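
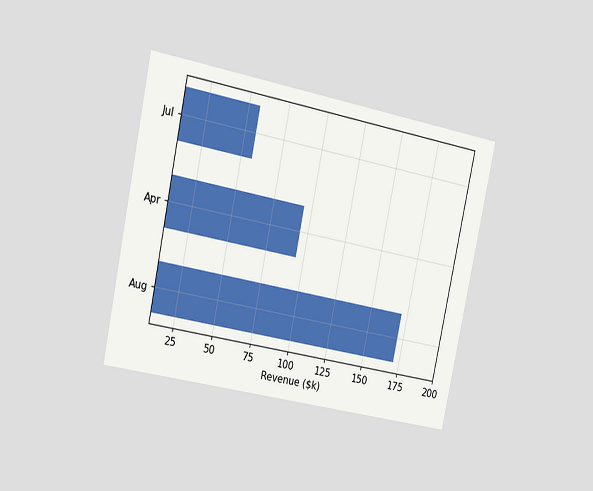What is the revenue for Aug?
$171k

The chart is tilted about 12° clockwise and viewed slightly from the left. Reading along the chart's x-axis, the Aug bar reaches $171k.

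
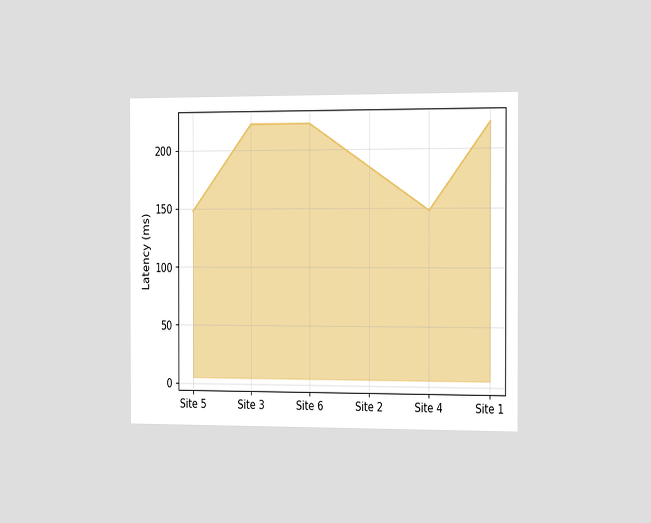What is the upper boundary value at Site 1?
222ms

The chart is viewed slightly from the right. At Site 1 the upper boundary is at 222ms.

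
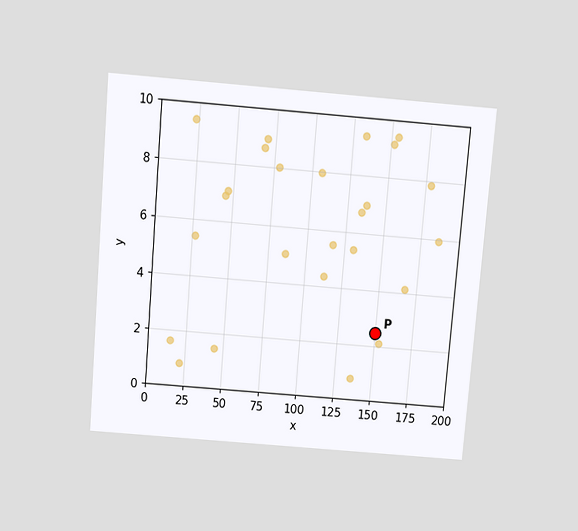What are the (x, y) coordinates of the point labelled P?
(150, 2.5)

The chart is tilted about 5° clockwise and viewed slightly from above. Following the gridlines from P to each axis, P sits at (150, 2.5).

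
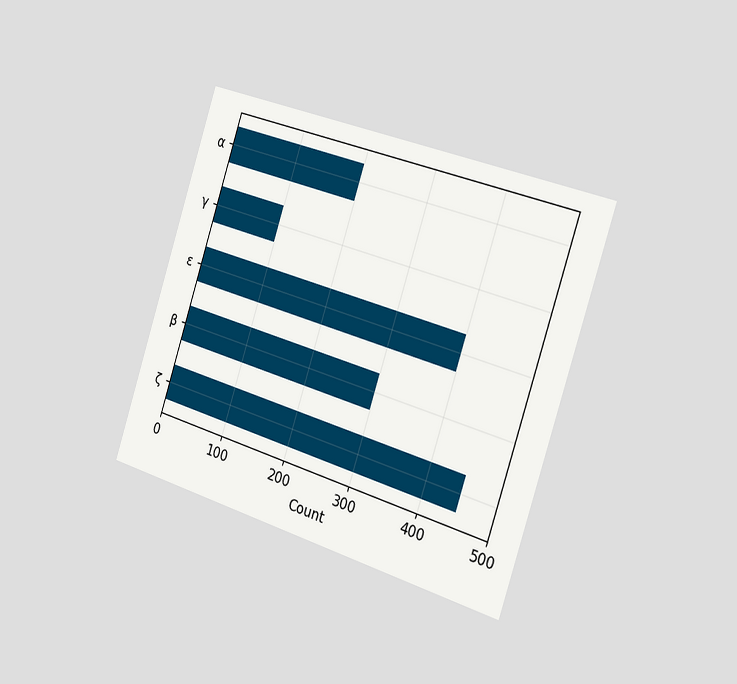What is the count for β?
The chart is tilted about 18° clockwise and viewed slightly from the right. Reading along the chart's x-axis, the β bar reaches 300.

300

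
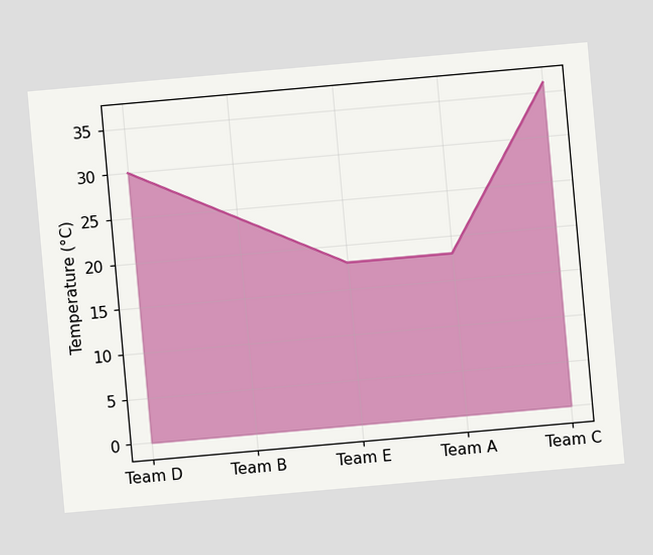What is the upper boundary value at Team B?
The chart is tilted about 5° counter-clockwise. At Team B the upper boundary is at 24°C.

24°C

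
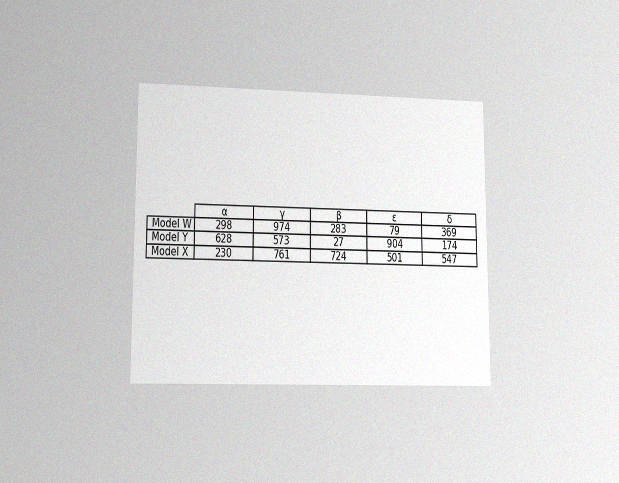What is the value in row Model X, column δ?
547

The chart is viewed at a slight angle, with some photo noise. The (Model X, δ) cell reads 547.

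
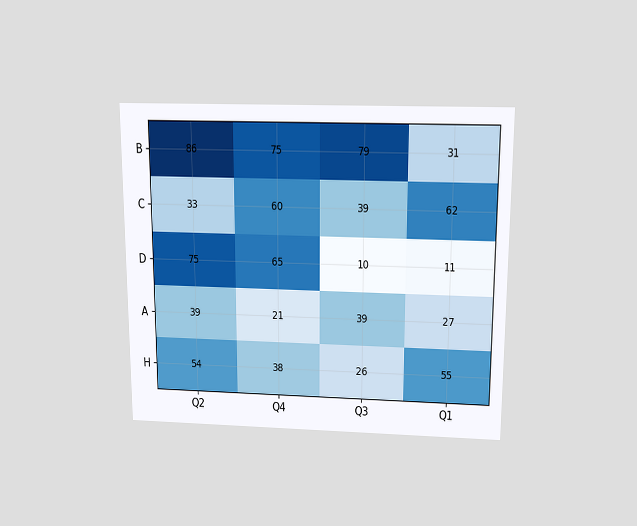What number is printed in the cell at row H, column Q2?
The chart is viewed slightly from above. The (H, Q2) cell reads 54.

54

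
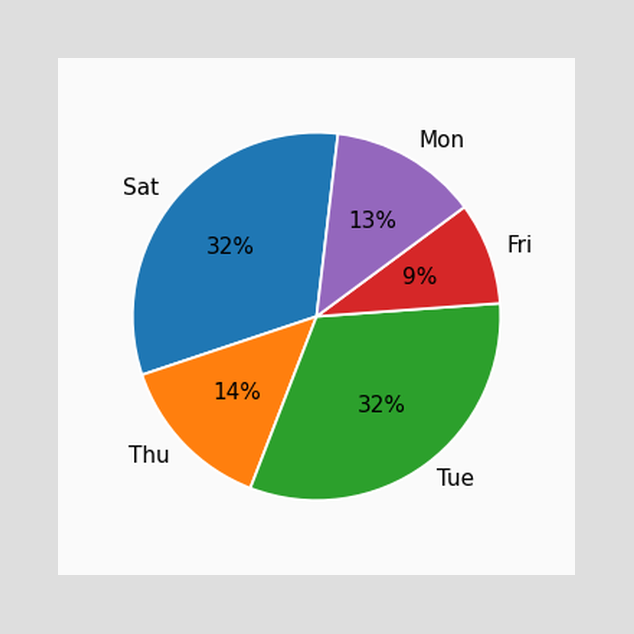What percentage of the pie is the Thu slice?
The Thu slice takes up 14% of the pie.

14%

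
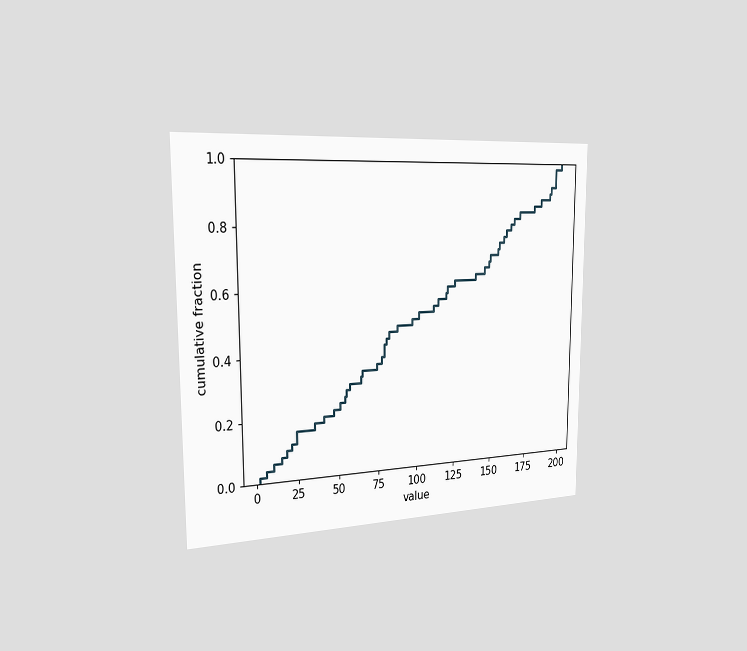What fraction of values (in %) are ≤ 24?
16%

The chart is viewed slightly from the left. At x=24 the ECDF step is at 16%.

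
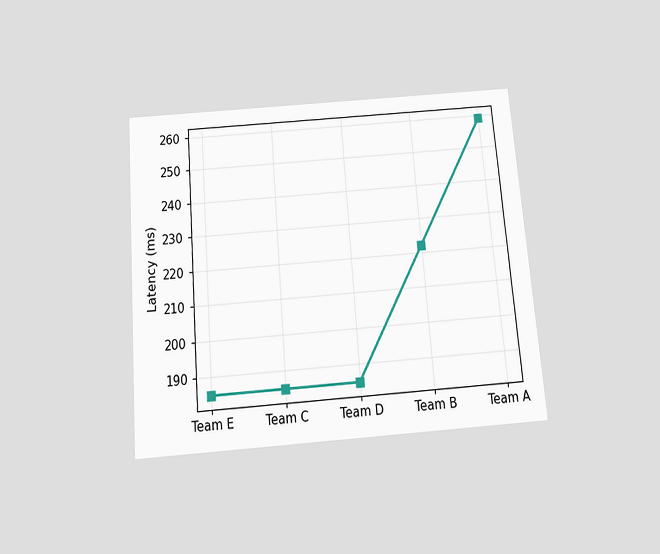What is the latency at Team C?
185ms

The chart is tilted about 5° counter-clockwise and viewed slightly from below. At Team C, the line is at 185ms.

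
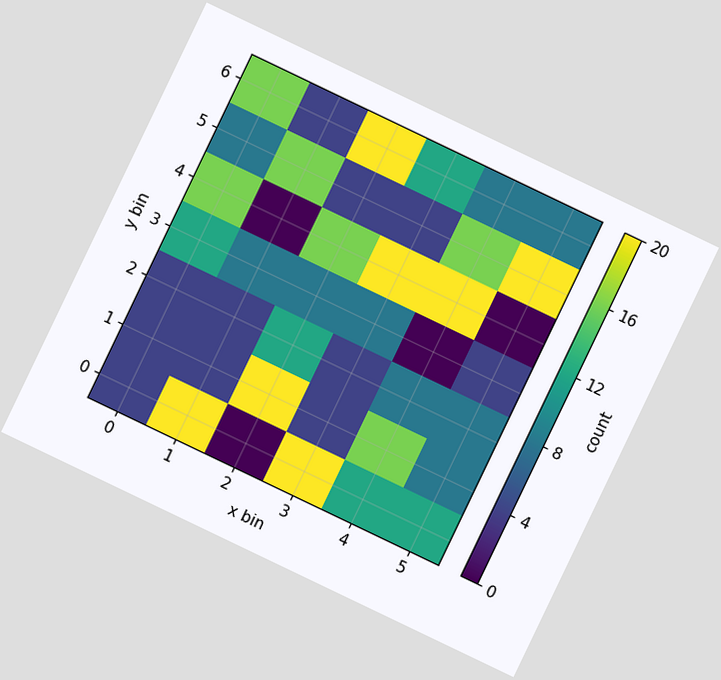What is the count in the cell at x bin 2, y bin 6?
The chart is tilted about 26° clockwise. Matching the cell (2, 6) against the colorbar gives 20.

20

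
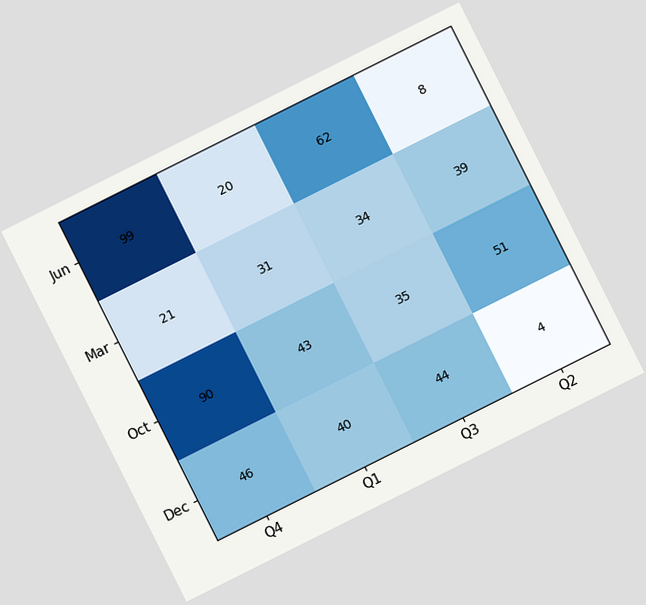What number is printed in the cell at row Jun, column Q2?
The chart is tilted about 27° counter-clockwise. The (Jun, Q2) cell reads 8.

8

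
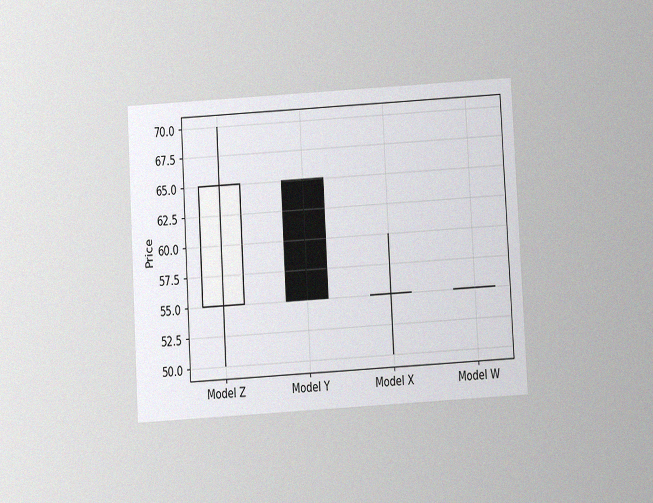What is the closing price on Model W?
55

The chart is tilted about 3° counter-clockwise and viewed at a slight angle, with some photo noise. The Model W candle closes at 55.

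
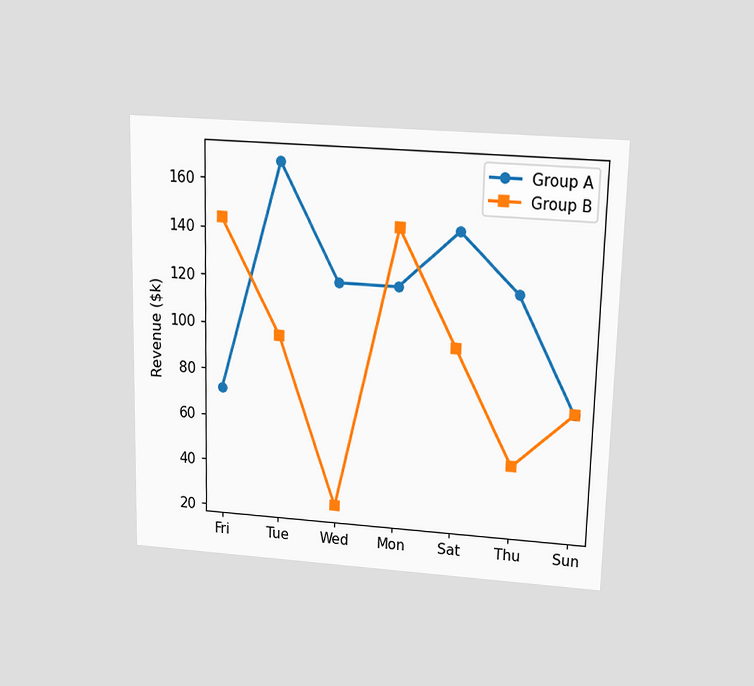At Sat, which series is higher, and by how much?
Group A, by $48k

The chart is viewed slightly from above. At Sat, Group A sits above the other line by $48k.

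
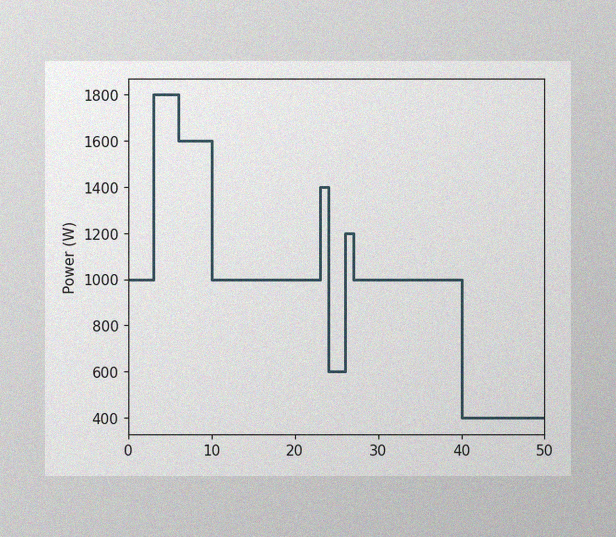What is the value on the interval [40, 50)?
400W

The image has some photo noise and uneven lighting. On [40, 50) the step sits at 400W.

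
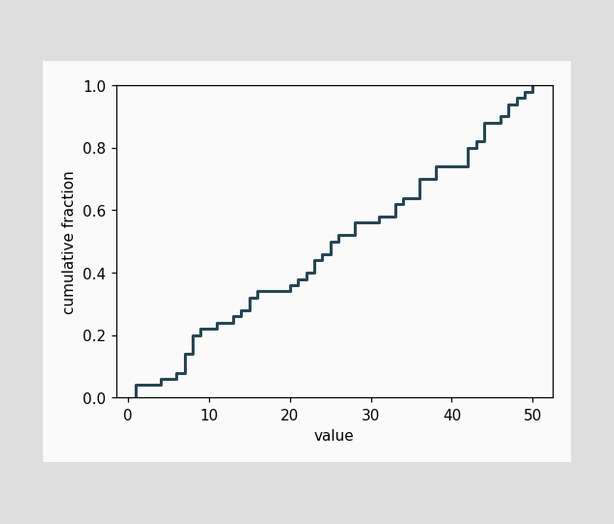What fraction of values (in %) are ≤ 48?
At x=48 the ECDF step is at 96%.

96%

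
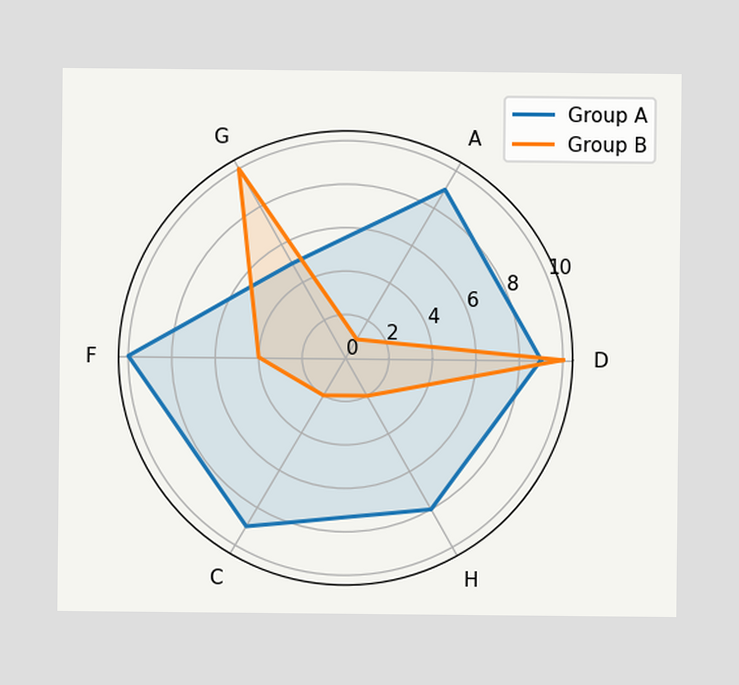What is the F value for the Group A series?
10

On the F axis, Group A reaches 10.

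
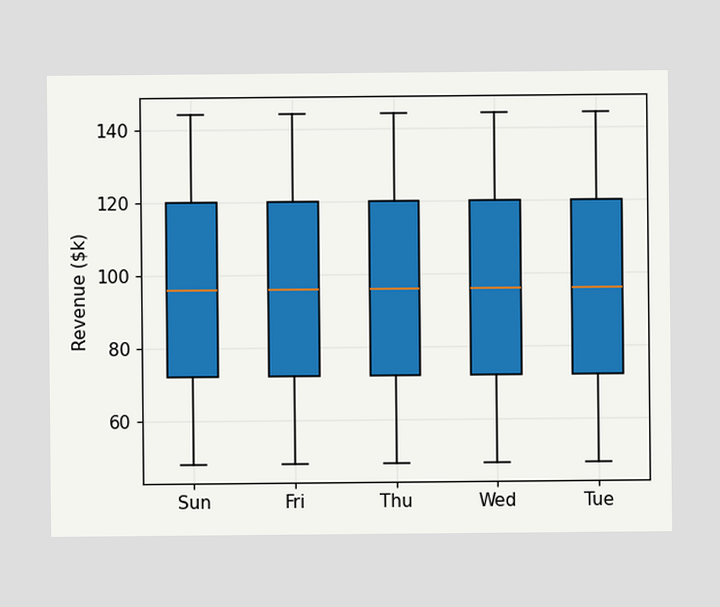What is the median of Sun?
$96k

The median line in the Sun box sits at $96k.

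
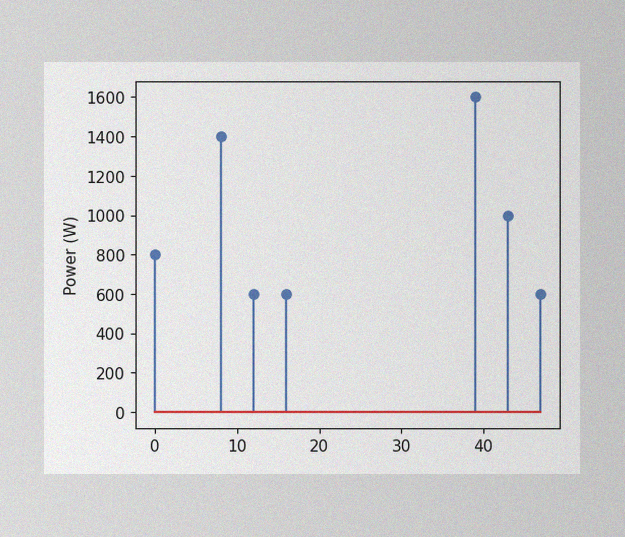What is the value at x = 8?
The image has some photo noise and uneven lighting. The stem at x=8 reaches 1400W.

1400W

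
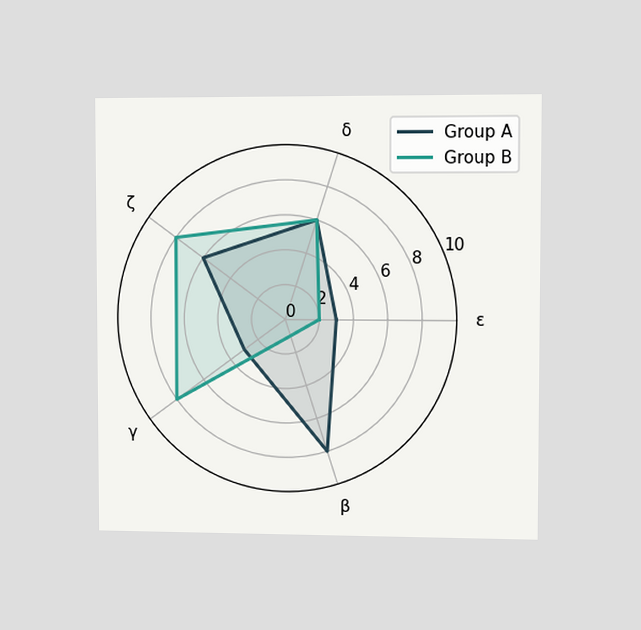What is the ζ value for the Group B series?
The chart is viewed slightly from the right. On the ζ axis, Group B reaches 8.

8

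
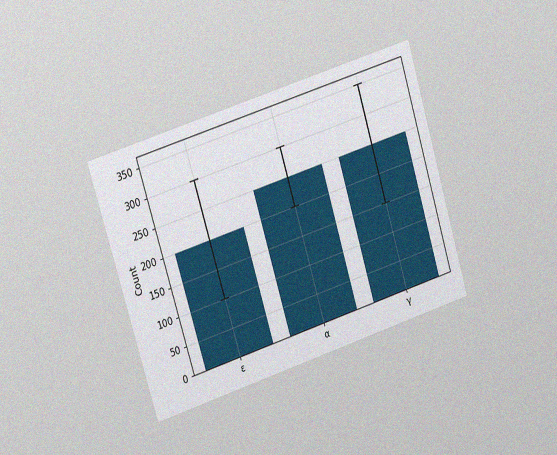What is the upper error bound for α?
The chart is tilted about 17° counter-clockwise and viewed slightly from the left, with some photo noise. The α bar's upper whisker reaches 300.

300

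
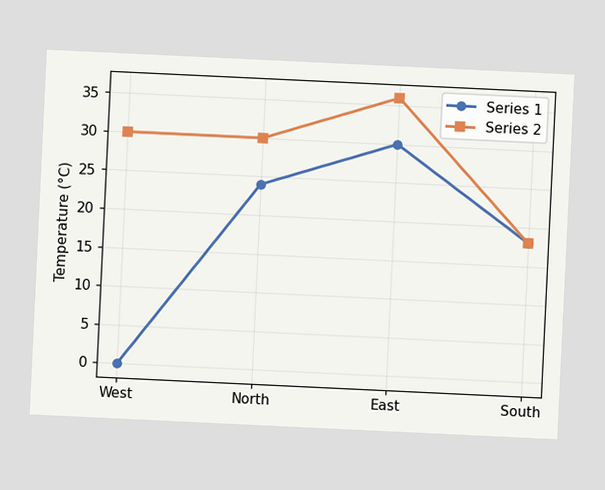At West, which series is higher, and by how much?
The chart is tilted about 3° clockwise. At West, Series 2 sits above the other line by 30°C.

Series 2, by 30°C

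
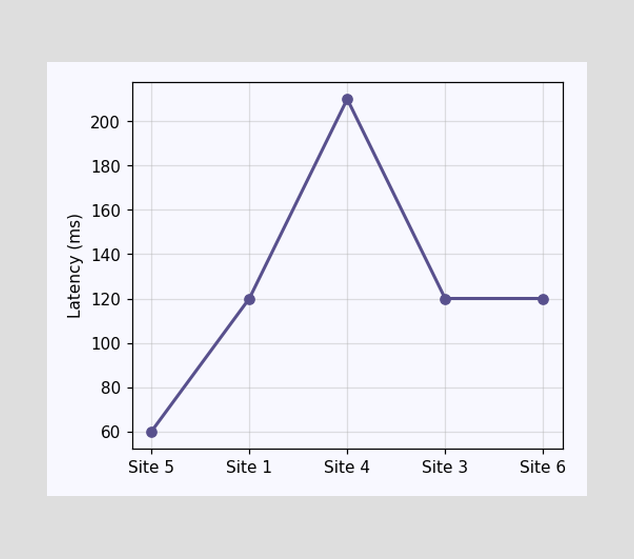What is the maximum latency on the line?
The highest point is at Site 4, and reading across to the y-axis gives 210ms.

210ms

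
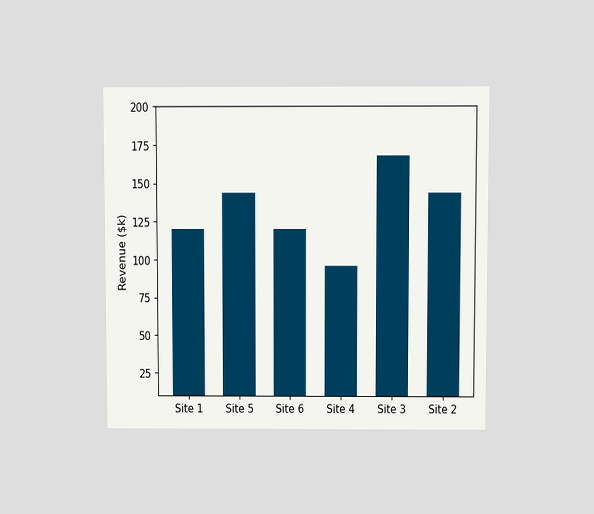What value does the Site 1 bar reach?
The chart is viewed at a slight angle. Reading along the chart's y-axis, the Site 1 bar reaches $120k.

$120k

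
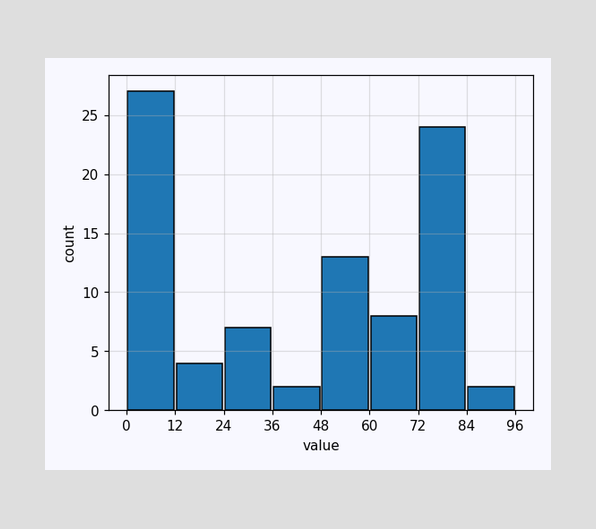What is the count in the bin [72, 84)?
The [72, 84) bin has height 24.

24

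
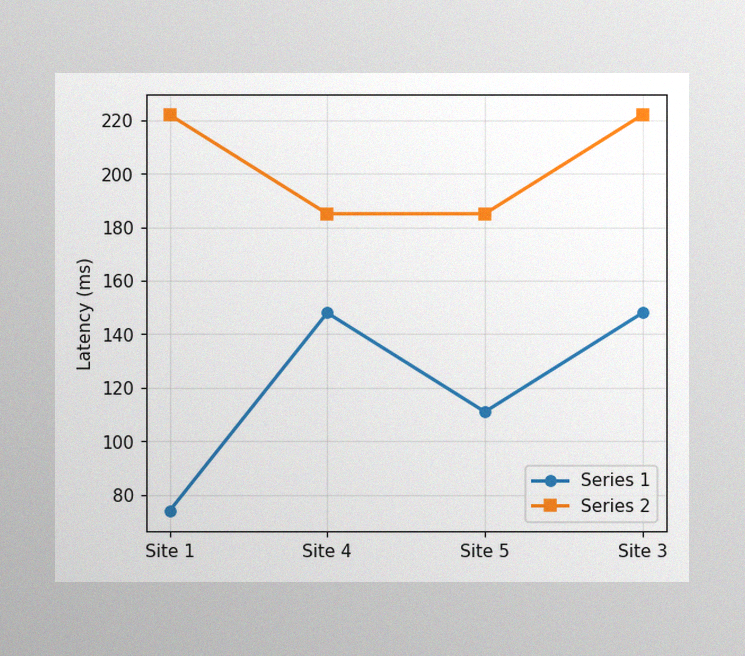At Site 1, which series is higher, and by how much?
The image has some photo noise and uneven lighting. At Site 1, Series 2 sits above the other line by 148ms.

Series 2, by 148ms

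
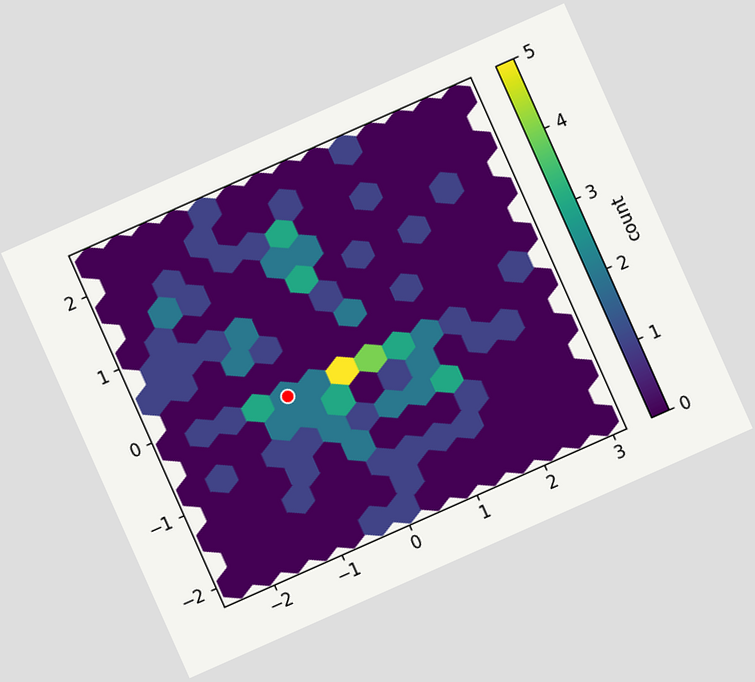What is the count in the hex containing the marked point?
2

The chart is tilted about 24° counter-clockwise. The marked hex reads 2 on the colorbar.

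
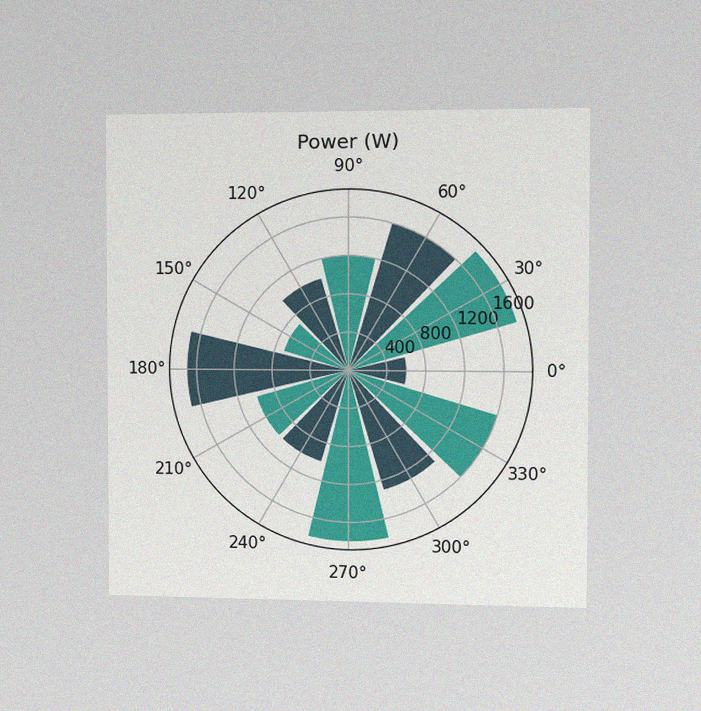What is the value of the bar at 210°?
1000W

The chart is viewed slightly from the right, with some photo noise. The bar at 210° reaches 1000W on the radial axis.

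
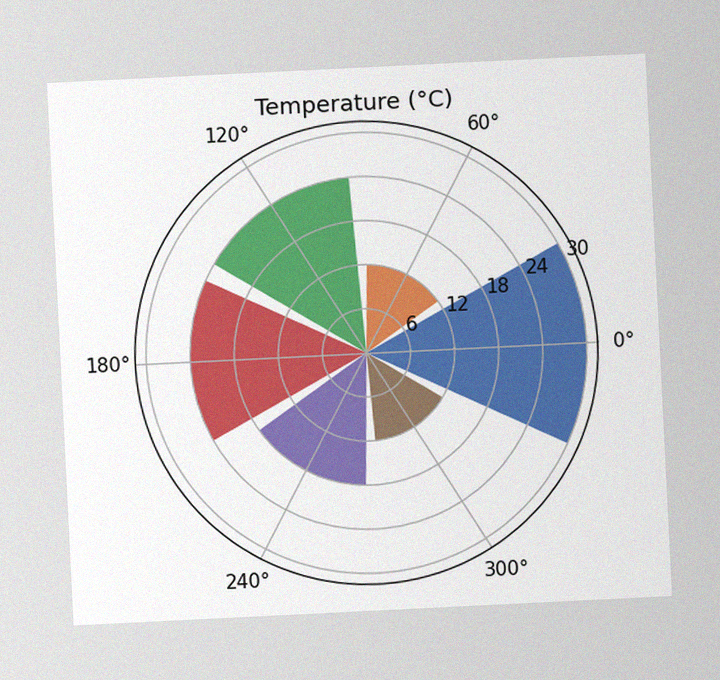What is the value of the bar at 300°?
The chart is tilted about 3° counter-clockwise, with some photo noise. The bar at 300° reaches 12°C on the radial axis.

12°C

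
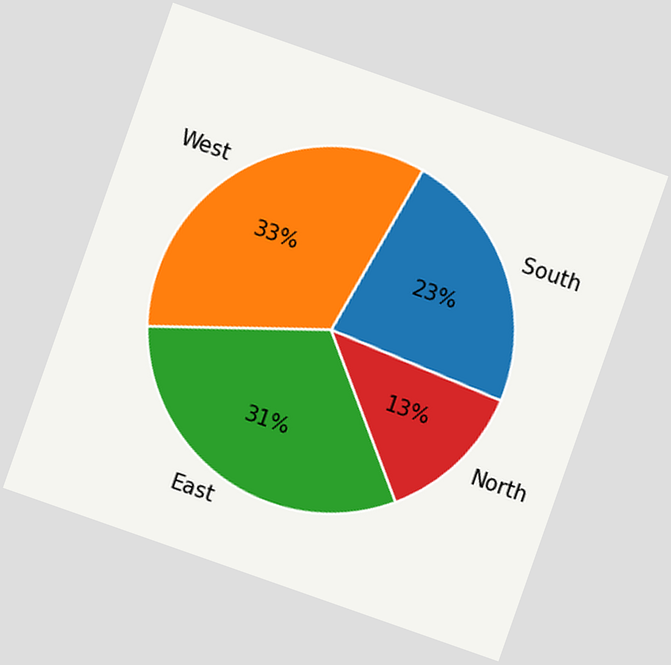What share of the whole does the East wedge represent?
The chart is tilted about 19° clockwise. The East slice takes up 31% of the pie.

31%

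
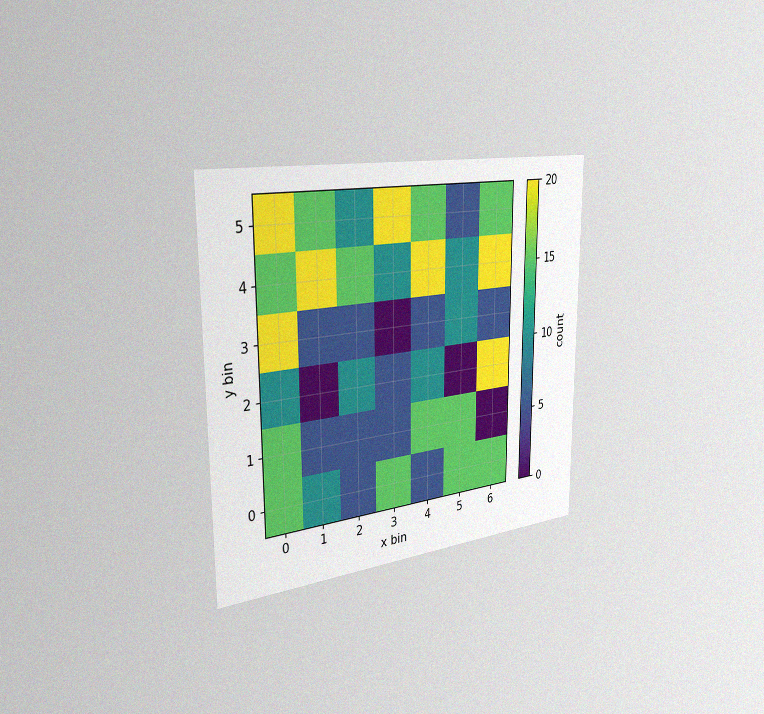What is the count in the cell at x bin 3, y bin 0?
The chart is viewed slightly from the left, with some photo noise. Matching the cell (3, 0) against the colorbar gives 15.

15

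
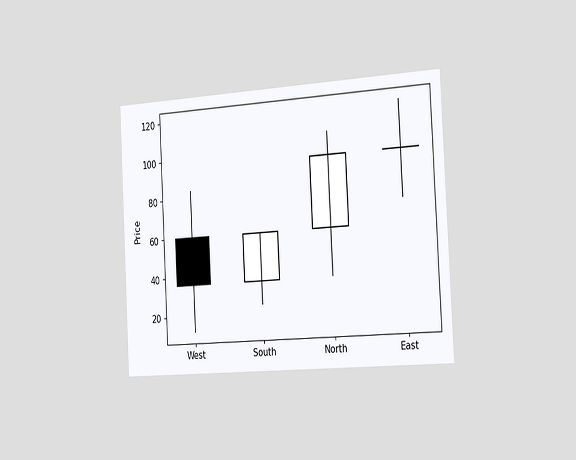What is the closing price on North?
The chart is tilted about 3° counter-clockwise and viewed slightly from the right. The North candle closes at 96.

96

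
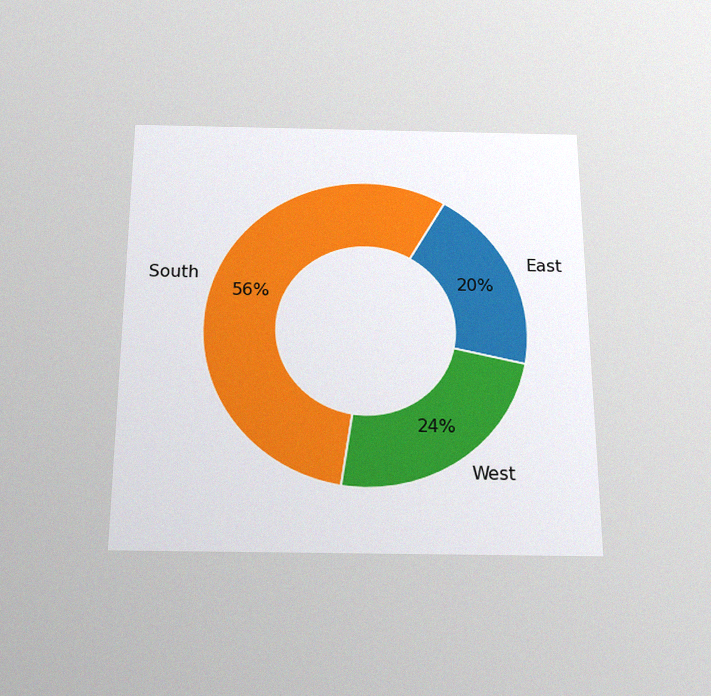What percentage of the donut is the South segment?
The chart is viewed slightly from below, with some photo noise. The South segment takes up 56% of the ring.

56%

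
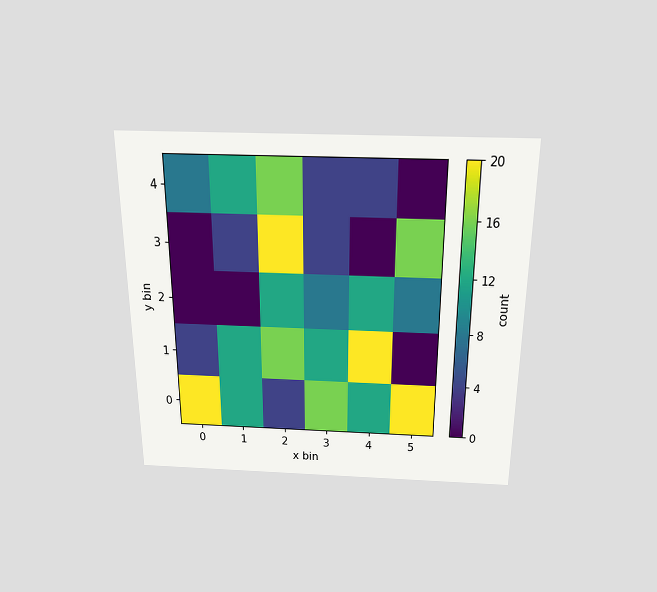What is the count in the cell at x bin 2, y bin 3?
The chart is viewed slightly from above. Matching the cell (2, 3) against the colorbar gives 20.

20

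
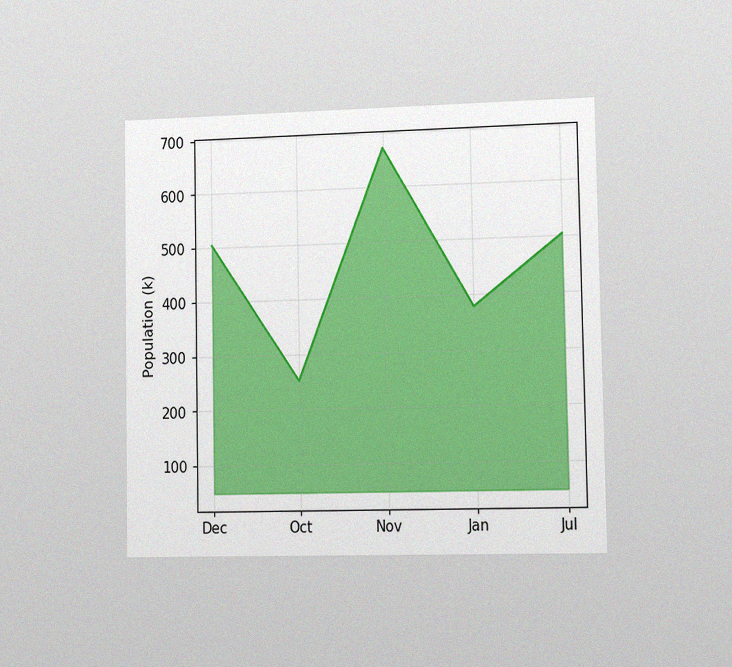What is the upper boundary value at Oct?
The chart is viewed slightly from the right, with some photo noise. At Oct the upper boundary is at 252k.

252k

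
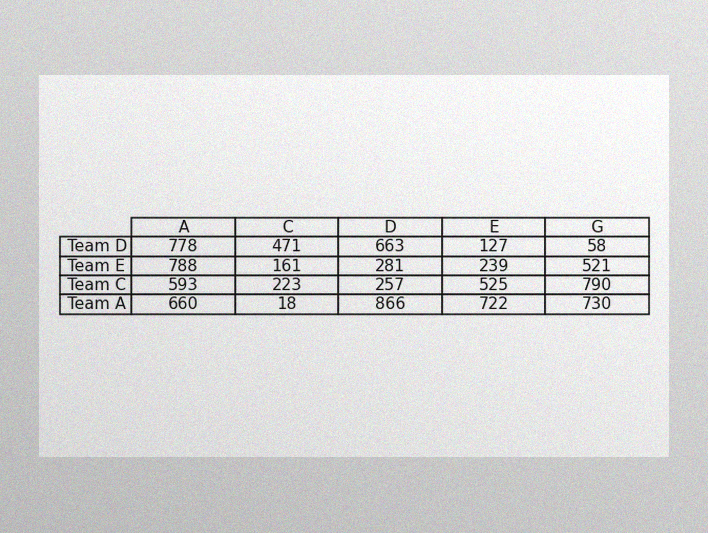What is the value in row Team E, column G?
The image has some photo noise and uneven lighting. The (Team E, G) cell reads 521.

521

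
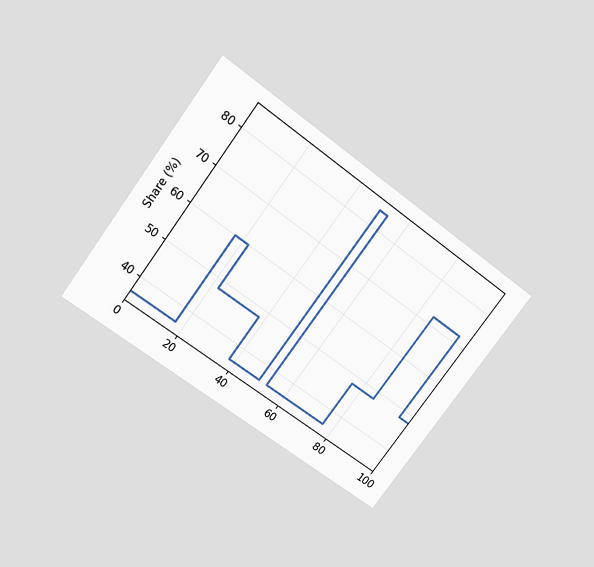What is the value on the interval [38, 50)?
36%

The chart is tilted about 36° clockwise and viewed slightly from above. On [38, 50) the step sits at 36%.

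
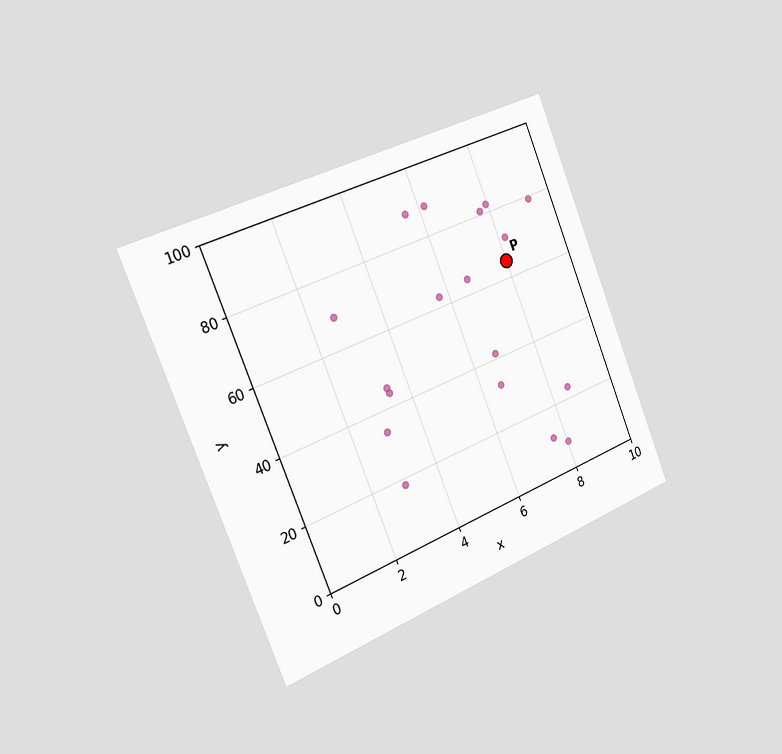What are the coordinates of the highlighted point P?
The chart is tilted about 22° counter-clockwise and viewed slightly from the left. Following the gridlines from P to each axis, P sits at (8, 65).

(8, 65)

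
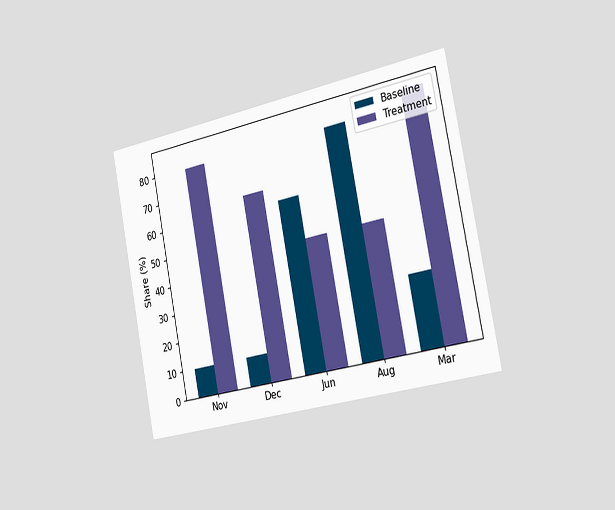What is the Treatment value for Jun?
45%

The chart is tilted about 11° counter-clockwise and viewed slightly from the right. The Treatment bar at Jun reaches 45% on the y-axis.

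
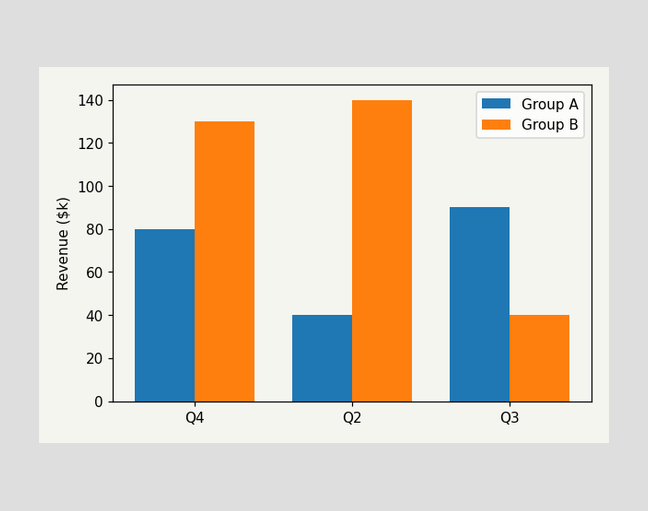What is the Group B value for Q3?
The Group B bar at Q3 reaches $40k on the y-axis.

$40k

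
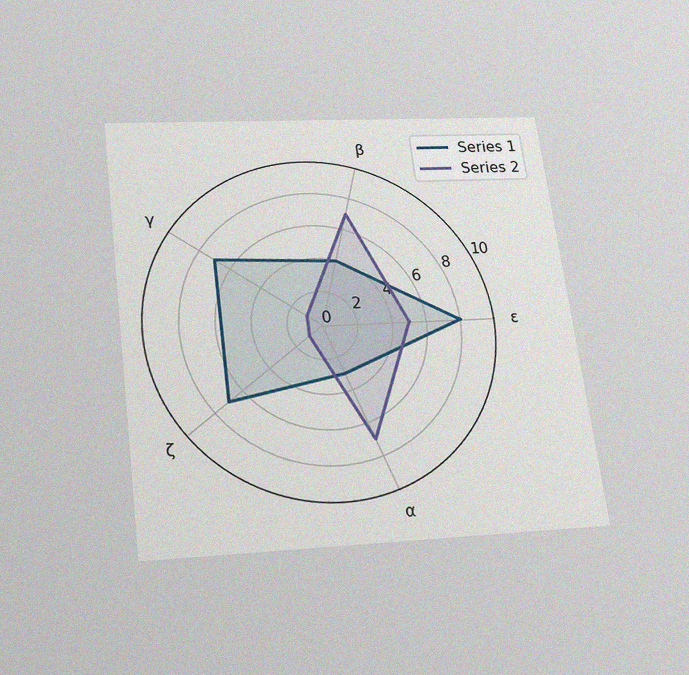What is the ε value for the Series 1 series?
The chart is tilted about 7° counter-clockwise and viewed slightly from below, with some photo noise. On the ε axis, Series 1 reaches 8.

8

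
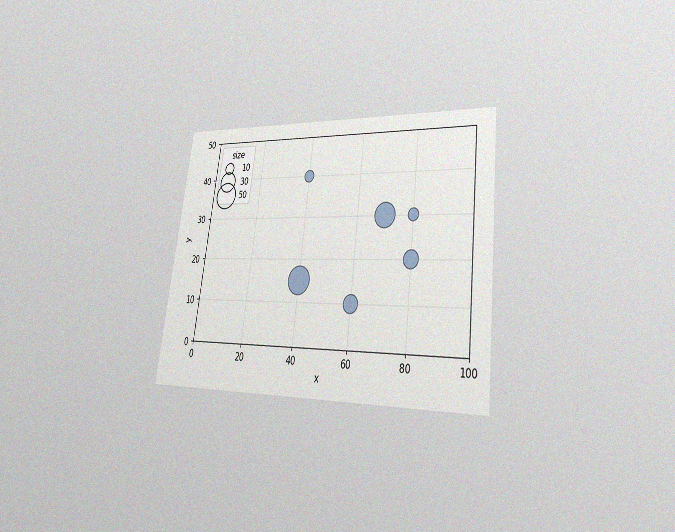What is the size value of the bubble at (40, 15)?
The chart is tilted about 7° clockwise and viewed slightly from the right, with some photo noise. Matching the bubble at (40, 15) against the size legend gives 50.

50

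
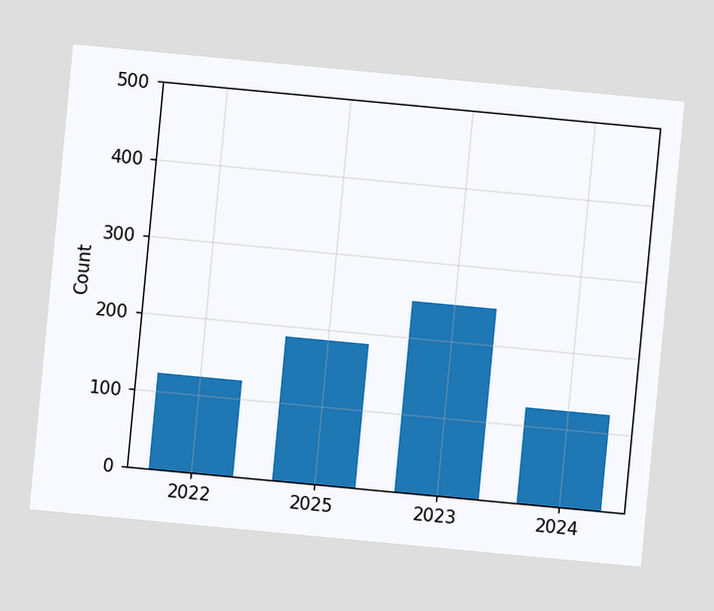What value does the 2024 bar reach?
124

The chart is tilted about 5° clockwise. Reading along the chart's y-axis, the 2024 bar reaches 124.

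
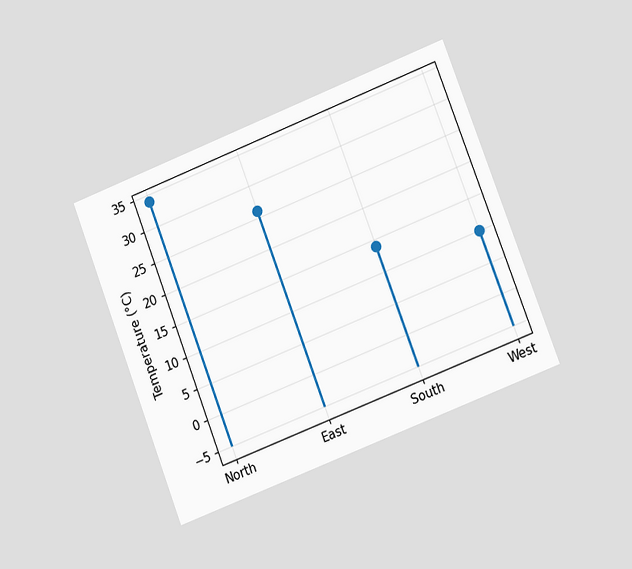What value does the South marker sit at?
The chart is tilted about 21° counter-clockwise and viewed slightly from the right. The South marker sits at 14°C.

14°C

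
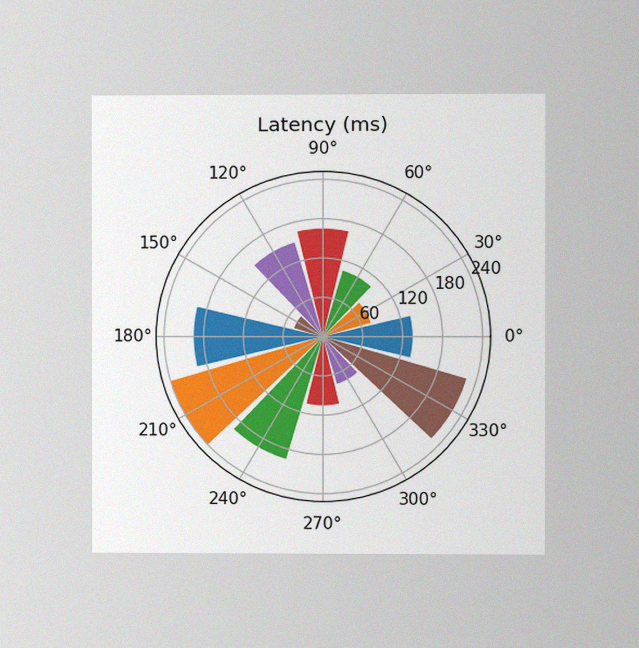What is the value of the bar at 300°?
75ms

The chart is viewed at a slight angle, with some photo noise. The bar at 300° reaches 75ms on the radial axis.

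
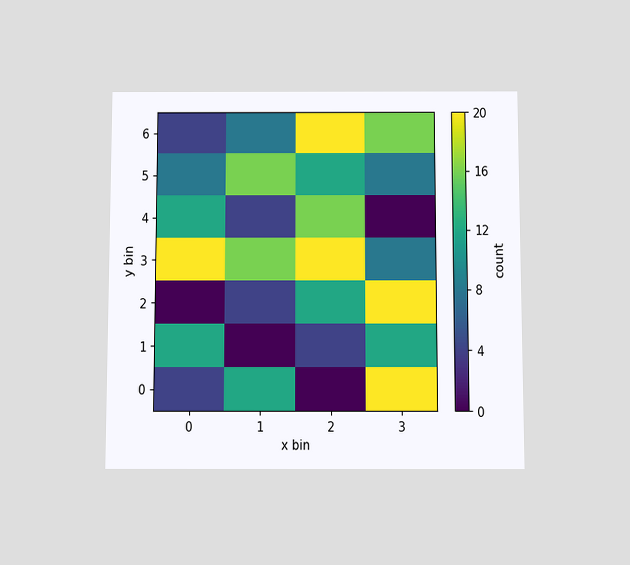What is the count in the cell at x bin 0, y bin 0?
4

The chart is viewed slightly from below. Matching the cell (0, 0) against the colorbar gives 4.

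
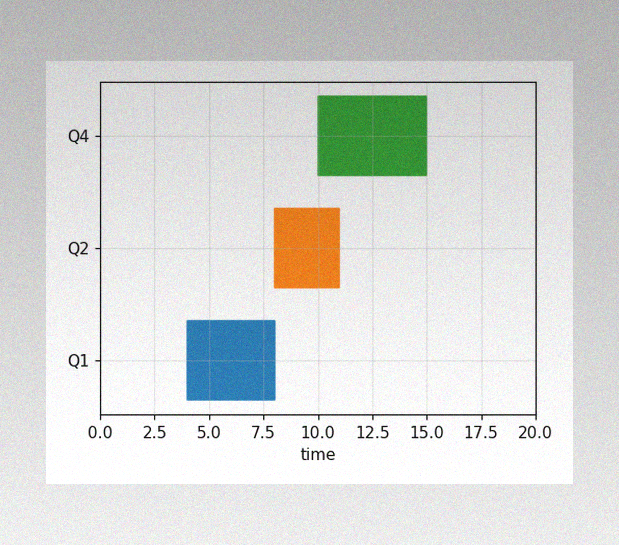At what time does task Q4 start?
The image has some photo noise and uneven lighting. The Q4 bar begins at t=10.

10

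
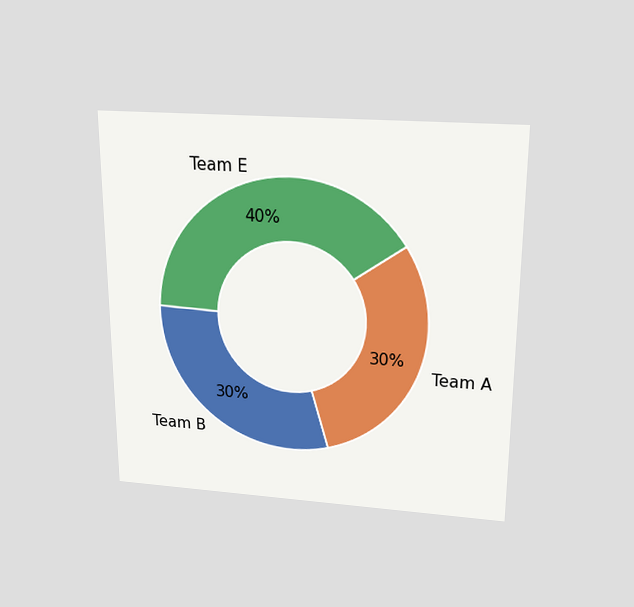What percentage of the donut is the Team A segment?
30%

The chart is viewed slightly from above. The Team A segment takes up 30% of the ring.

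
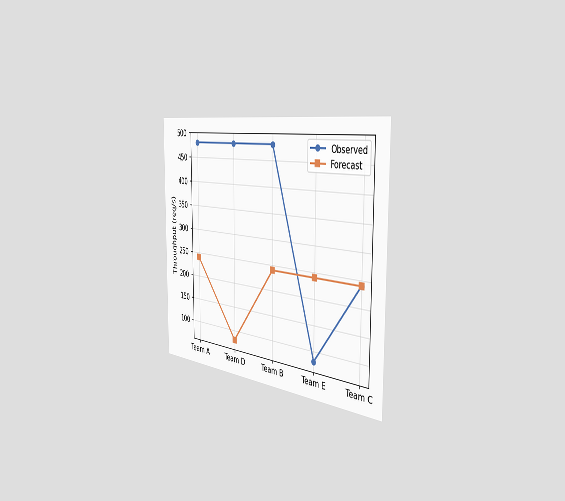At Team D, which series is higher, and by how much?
Observed, by 400req/s

The chart is viewed slightly from the right. At Team D, Observed sits above the other line by 400req/s.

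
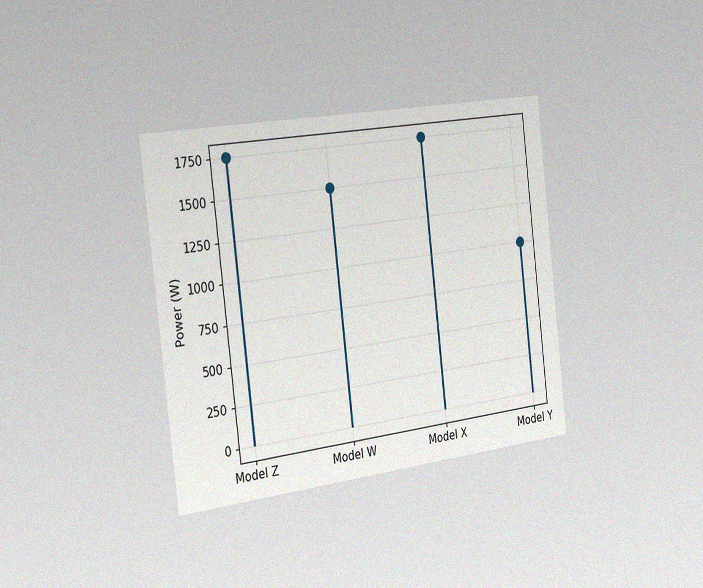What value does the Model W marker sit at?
The chart is tilted about 7° counter-clockwise and viewed slightly from the left, with some photo noise. The Model W marker sits at 1500W.

1500W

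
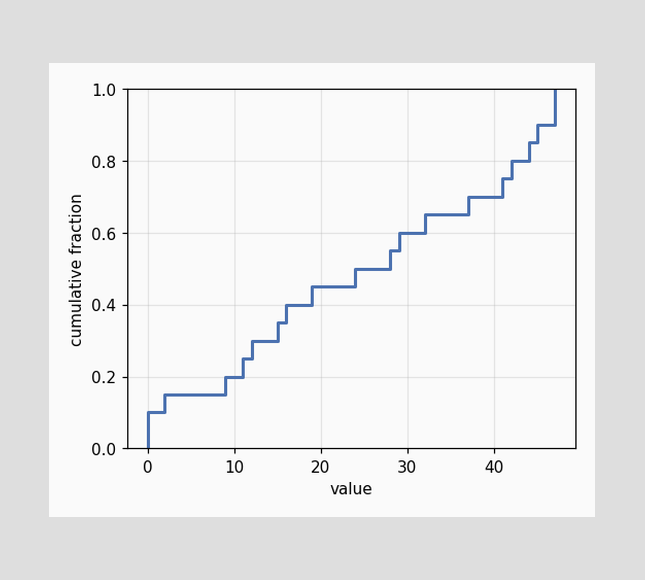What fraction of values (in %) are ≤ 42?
At x=42 the ECDF step is at 80%.

80%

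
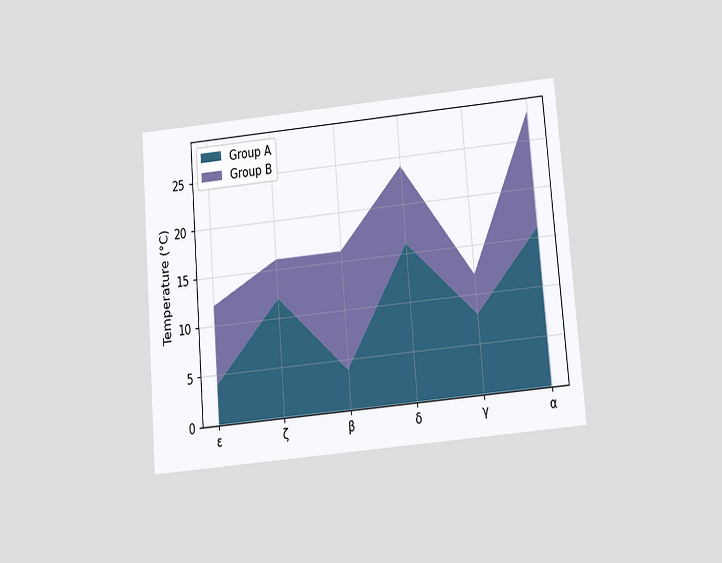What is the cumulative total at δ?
The chart is tilted about 5° counter-clockwise and viewed slightly from below. The stacked total at δ reaches 24°C.

24°C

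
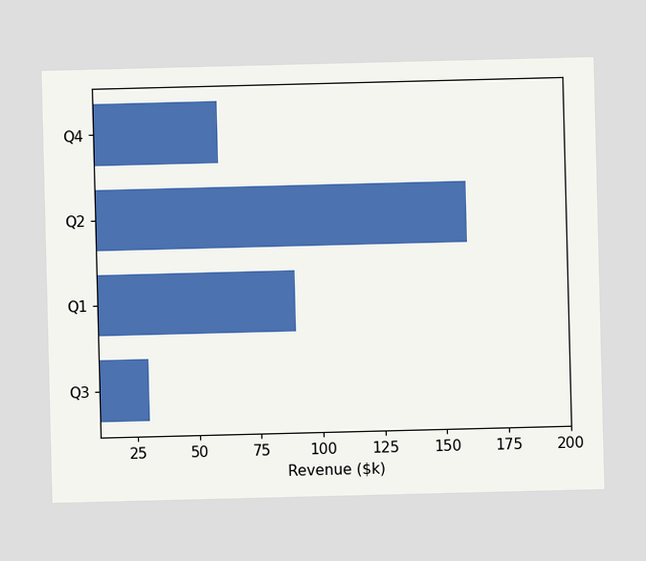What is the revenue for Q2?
Reading along the chart's x-axis, the Q2 bar reaches $160k.

$160k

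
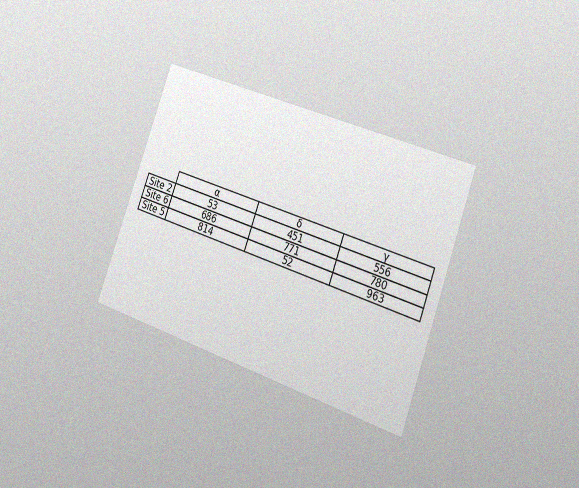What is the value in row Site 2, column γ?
556

The chart is tilted about 20° clockwise and viewed slightly from the right, with some photo noise. The (Site 2, γ) cell reads 556.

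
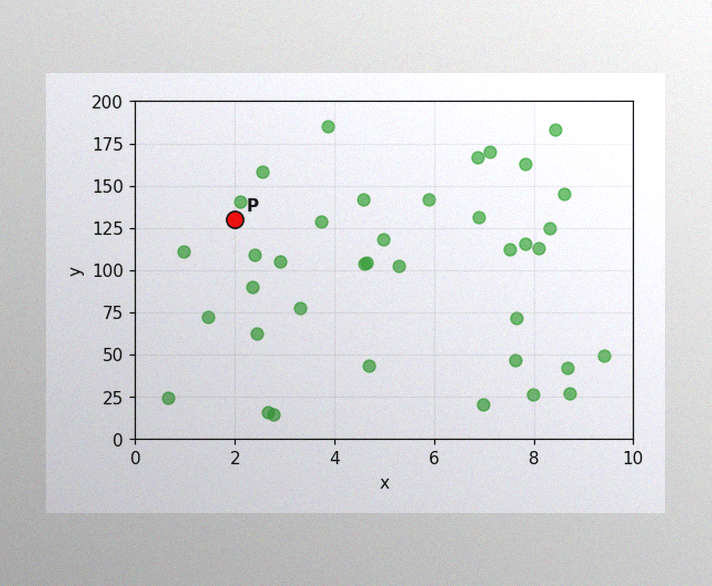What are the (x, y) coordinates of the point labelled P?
The image has some photo noise and uneven lighting. Following the gridlines from P to each axis, P sits at (2, 130).

(2, 130)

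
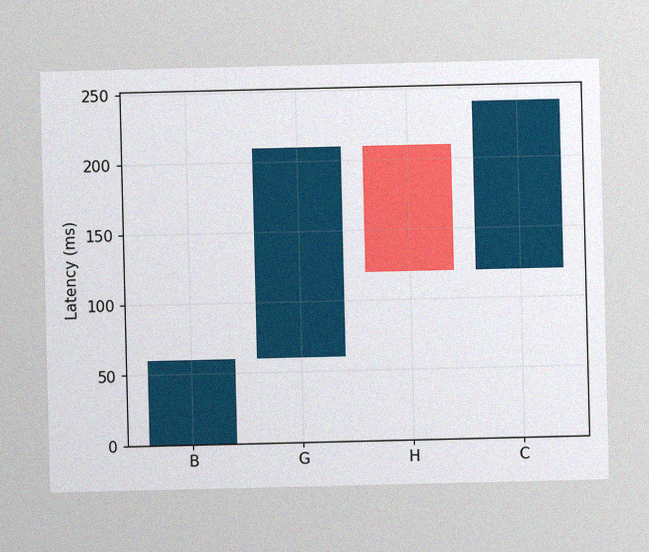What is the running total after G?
210ms

The image has some photo noise and uneven lighting. After G the running total reaches 210ms.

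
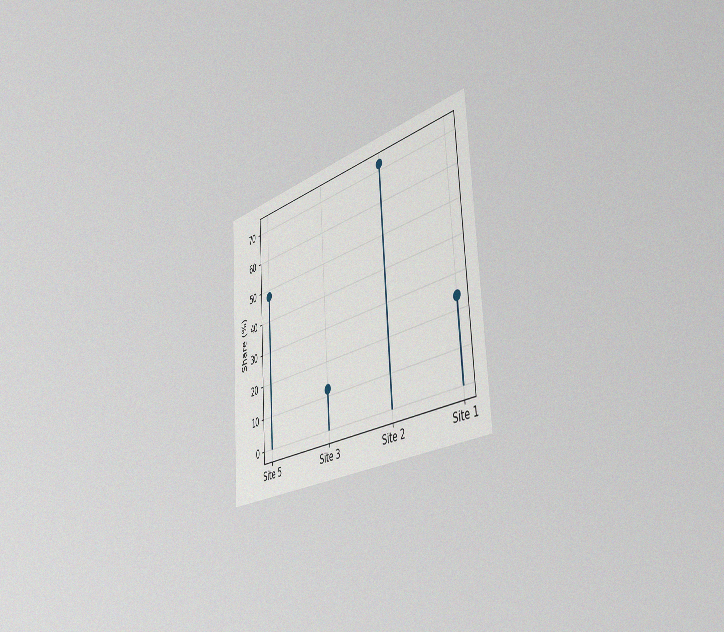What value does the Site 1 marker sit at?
24%

The chart is tilted about 4° counter-clockwise and viewed slightly from the right, with some photo noise. The Site 1 marker sits at 24%.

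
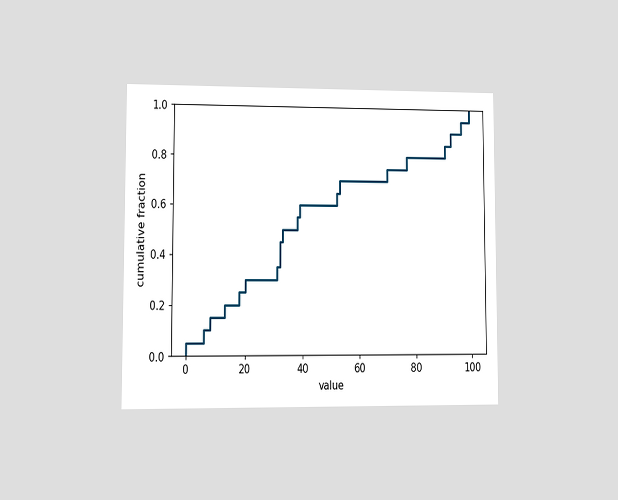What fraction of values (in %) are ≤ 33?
50%

The chart is viewed at a slight angle. At x=33 the ECDF step is at 50%.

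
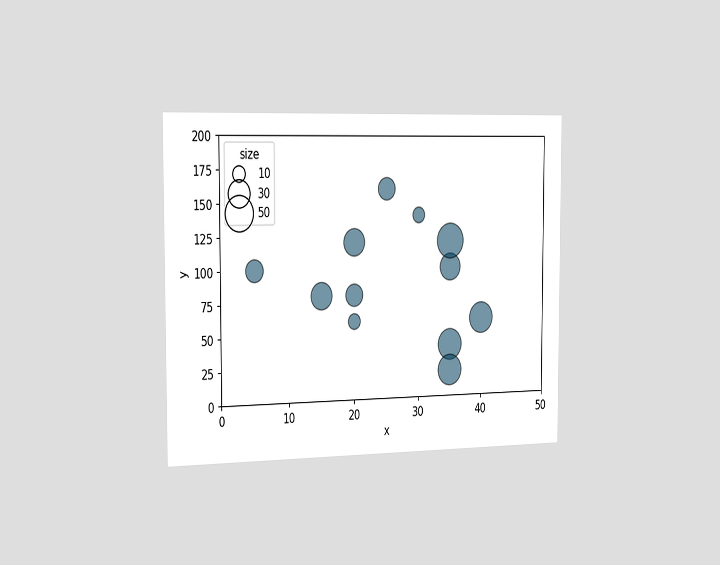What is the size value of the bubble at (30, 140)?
The chart is viewed slightly from the left. Matching the bubble at (30, 140) against the size legend gives 10.

10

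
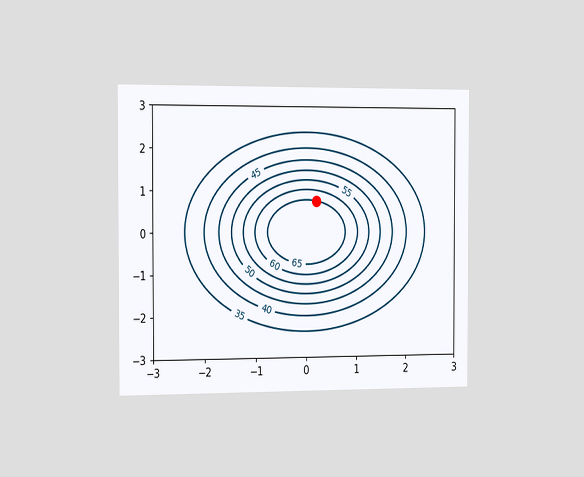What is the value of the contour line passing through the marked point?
65

The chart is viewed slightly from the left. The marked point sits on the contour labelled 65.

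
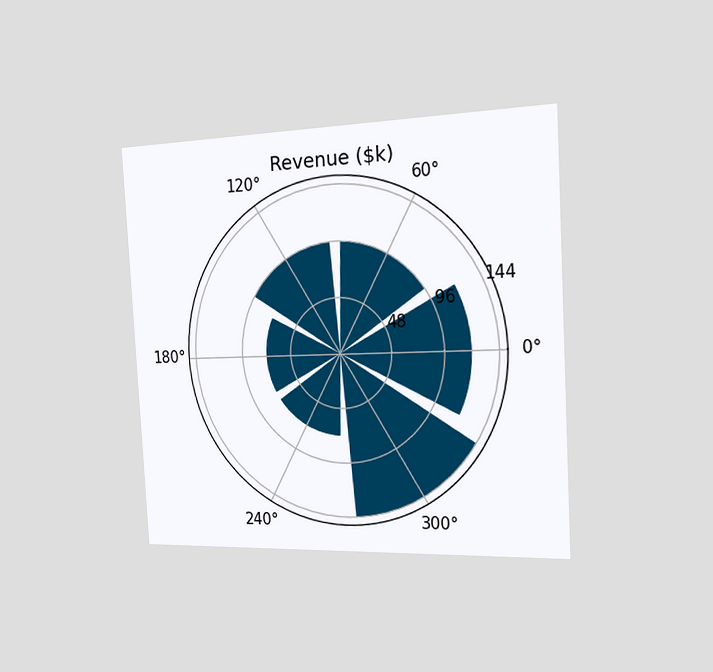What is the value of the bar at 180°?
The chart is tilted about 3° counter-clockwise and viewed slightly from the right. The bar at 180° reaches $72k on the radial axis.

$72k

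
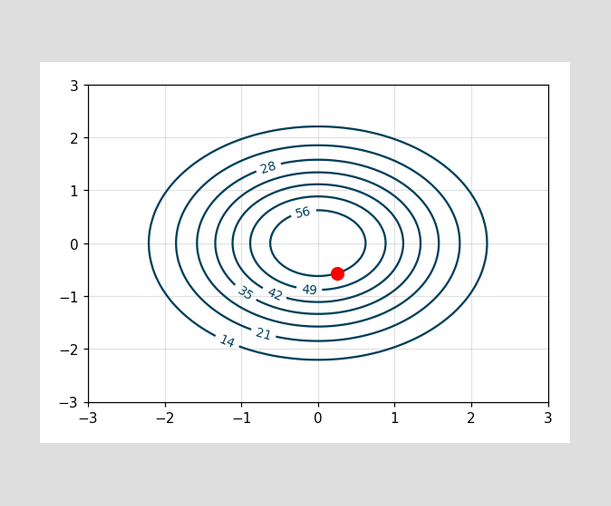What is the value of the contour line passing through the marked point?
56

The marked point sits on the contour labelled 56.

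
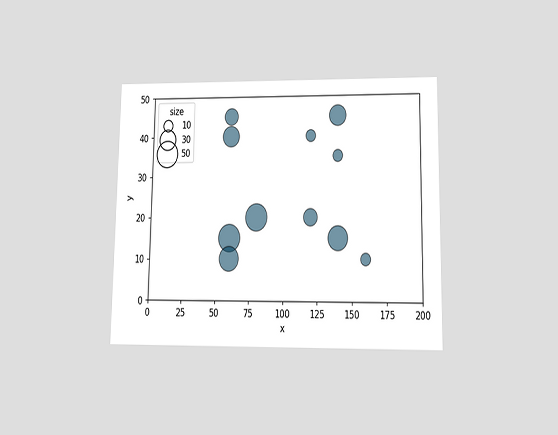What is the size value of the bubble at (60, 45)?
The chart is viewed slightly from below. Matching the bubble at (60, 45) against the size legend gives 20.

20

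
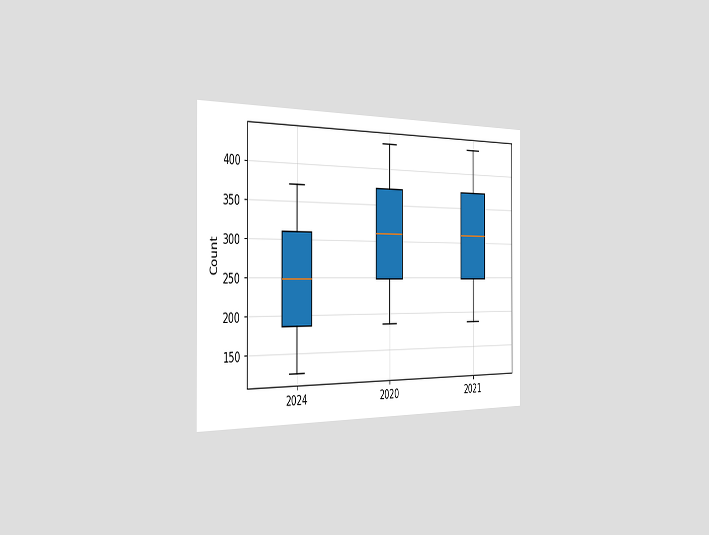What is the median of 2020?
The chart is viewed slightly from the left. The median line in the 2020 box sits at 310.

310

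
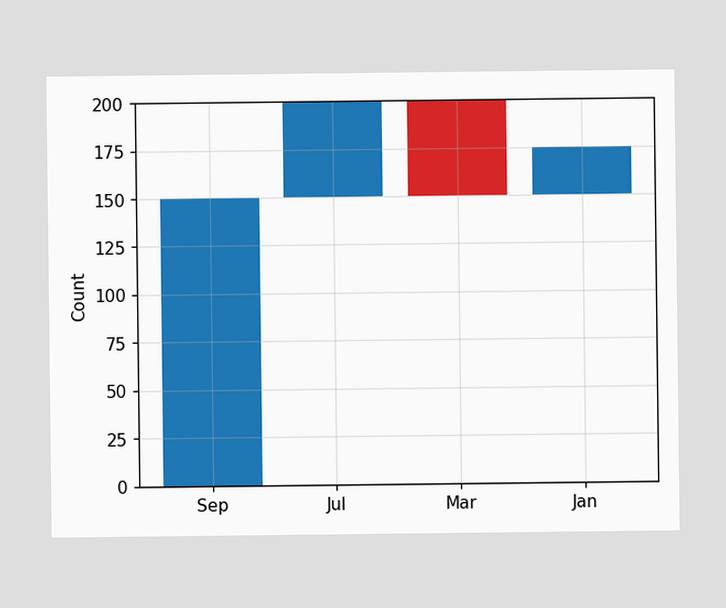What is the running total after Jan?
175

After Jan the running total reaches 175.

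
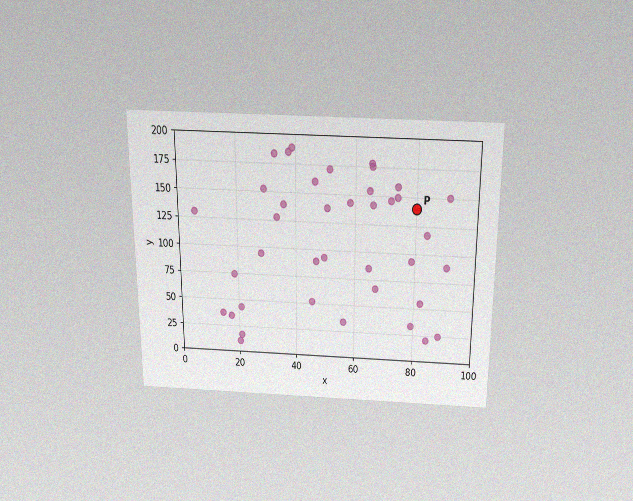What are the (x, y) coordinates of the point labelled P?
The chart is viewed slightly from above, with some photo noise. Following the gridlines from P to each axis, P sits at (80, 140).

(80, 140)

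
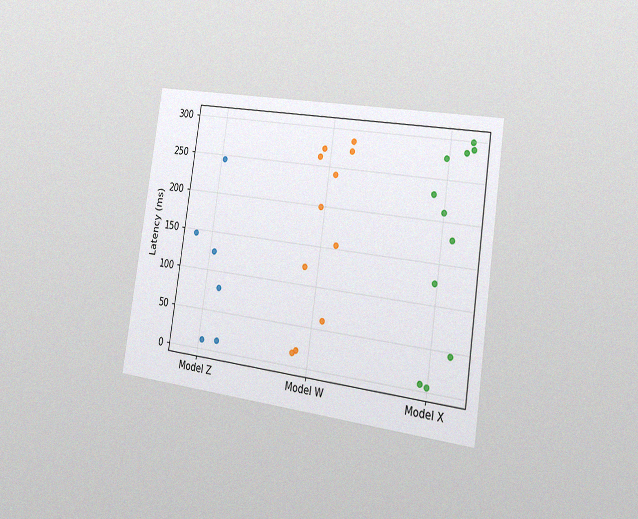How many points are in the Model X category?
The chart is tilted about 8° clockwise and viewed slightly from the right, with some photo noise. Counting the markers in the Model X column gives 11.

11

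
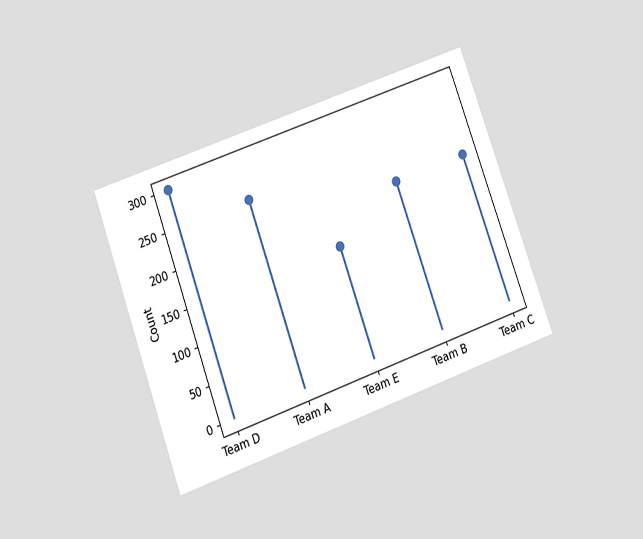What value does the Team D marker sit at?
300

The chart is tilted about 20° counter-clockwise and viewed slightly from below. The Team D marker sits at 300.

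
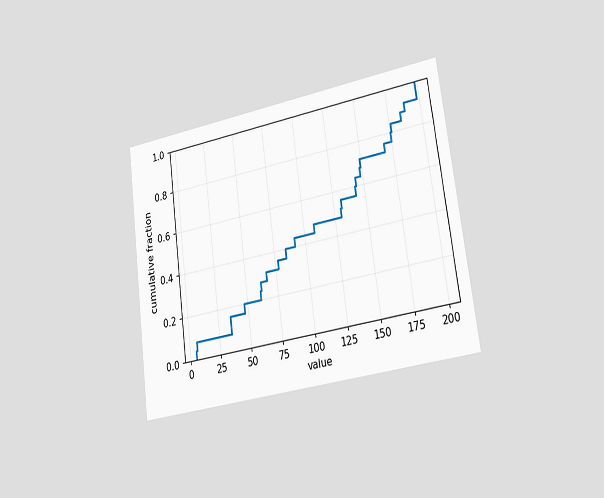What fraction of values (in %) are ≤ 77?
36%

The chart is tilted about 8° counter-clockwise and viewed slightly from the right. At x=77 the ECDF step is at 36%.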